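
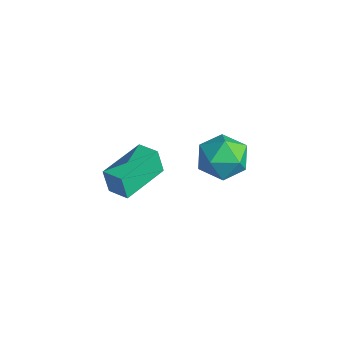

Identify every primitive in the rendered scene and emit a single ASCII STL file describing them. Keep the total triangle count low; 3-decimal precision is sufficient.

solid 
facet normal -0.924 -0.327 -0.200
outer loop
vertex -3.438 -4.355 3.626
vertex -4.183 -2.332 3.764
vertex -3.239 -4.201 2.453
endloop
endfacet
facet normal 0.345 -0.936 -0.064
outer loop
vertex -2.297 -3.868 2.656
vertex -3.438 -4.355 3.626
vertex -3.239 -4.201 2.453
endloop
endfacet
facet normal -0.924 -0.327 -0.199
outer loop
vertex -3.239 -4.201 2.453
vertex -4.183 -2.332 3.764
vertex -3.984 -2.179 2.59
endloop
endfacet
facet normal 0.166 0.127 -0.978
outer loop
vertex -3.984 -2.179 2.59
vertex -2.297 -3.868 2.656
vertex -3.239 -4.201 2.453
endloop
endfacet
facet normal -0.166 -0.128 0.978
outer loop
vertex -3.438 -4.355 3.626
vertex -3.241 -1.999 3.967
vertex -4.183 -2.332 3.764
endloop
endfacet
facet normal 0.346 -0.936 -0.063
outer loop
vertex -2.496 -4.021 3.83
vertex -3.438 -4.355 3.626
vertex -2.297 -3.868 2.656
endloop
endfacet
facet normal -0.167 -0.128 0.978
outer loop
vertex -2.496 -4.021 3.83
vertex -3.241 -1.999 3.967
vertex -3.438 -4.355 3.626
endloop
endfacet
facet normal -0.345 0.937 0.064
outer loop
vertex -4.183 -2.332 3.764
vertex -3.241 -1.999 3.967
vertex -3.984 -2.179 2.59
endloop
endfacet
facet normal 0.166 0.128 -0.978
outer loop
vertex -3.042 -1.845 2.794
vertex -2.297 -3.868 2.656
vertex -3.984 -2.179 2.59
endloop
endfacet
facet normal -0.346 0.936 0.064
outer loop
vertex -3.984 -2.179 2.59
vertex -3.241 -1.999 3.967
vertex -3.042 -1.845 2.794
endloop
endfacet
facet normal 0.924 0.327 0.199
outer loop
vertex -3.042 -1.845 2.794
vertex -2.496 -4.021 3.83
vertex -2.297 -3.868 2.656
endloop
endfacet
facet normal 0.924 0.327 0.200
outer loop
vertex -3.241 -1.999 3.967
vertex -2.496 -4.021 3.83
vertex -3.042 -1.845 2.794
endloop
endfacet
facet normal -0.889 0.433 -0.153
outer loop
vertex -4.409 2.299 0.772
vertex -4.953 1.21 0.853
vertex -4.795 1.888 1.854
endloop
endfacet
facet normal -0.440 0.880 0.177
outer loop
vertex -4.409 2.299 0.772
vertex -4.795 1.888 1.854
vertex -3.714 2.447 1.764
endloop
endfacet
facet normal 0.135 0.962 -0.238
outer loop
vertex -4.409 2.299 0.772
vertex -3.714 2.447 1.764
vertex -3.205 2.114 0.706
endloop
endfacet
facet normal 0.042 0.565 -0.824
outer loop
vertex -4.409 2.299 0.772
vertex -3.205 2.114 0.706
vertex -3.971 1.35 0.143
endloop
endfacet
facet normal -0.591 0.238 -0.771
outer loop
vertex -4.409 2.299 0.772
vertex -3.971 1.35 0.143
vertex -4.953 1.21 0.853
endloop
endfacet
facet normal -0.231 0.573 0.786
outer loop
vertex -3.714 2.447 1.764
vertex -4.795 1.888 1.854
vertex -3.829 1.45 2.457
endloop
endfacet
facet normal -0.956 -0.151 0.253
outer loop
vertex -4.795 1.888 1.854
vertex -4.953 1.21 0.853
vertex -4.595 0.686 1.894
endloop
endfacet
facet normal -0.474 -0.465 -0.748
outer loop
vertex -4.953 1.21 0.853
vertex -3.971 1.35 0.143
vertex -4.086 0.353 0.836
endloop
endfacet
facet normal 0.549 0.064 -0.833
outer loop
vertex -3.971 1.35 0.143
vertex -3.205 2.114 0.706
vertex -3.005 0.912 0.746
endloop
endfacet
facet normal 0.700 0.705 0.115
outer loop
vertex -3.205 2.114 0.706
vertex -3.714 2.447 1.764
vertex -2.847 1.59 1.747
endloop
endfacet
facet normal -0.042 -0.565 0.824
outer loop
vertex -3.391 0.501 1.828
vertex -3.829 1.45 2.457
vertex -4.595 0.686 1.894
endloop
endfacet
facet normal -0.135 -0.962 0.238
outer loop
vertex -3.391 0.501 1.828
vertex -4.595 0.686 1.894
vertex -4.086 0.353 0.836
endloop
endfacet
facet normal 0.440 -0.880 -0.177
outer loop
vertex -3.391 0.501 1.828
vertex -4.086 0.353 0.836
vertex -3.005 0.912 0.746
endloop
endfacet
facet normal 0.889 -0.433 0.153
outer loop
vertex -3.391 0.501 1.828
vertex -3.005 0.912 0.746
vertex -2.847 1.59 1.747
endloop
endfacet
facet normal 0.591 -0.238 0.771
outer loop
vertex -3.391 0.501 1.828
vertex -2.847 1.59 1.747
vertex -3.829 1.45 2.457
endloop
endfacet
facet normal -0.549 -0.064 0.833
outer loop
vertex -4.595 0.686 1.894
vertex -3.829 1.45 2.457
vertex -4.795 1.888 1.854
endloop
endfacet
facet normal -0.700 -0.705 -0.115
outer loop
vertex -4.086 0.353 0.836
vertex -4.595 0.686 1.894
vertex -4.953 1.21 0.853
endloop
endfacet
facet normal 0.231 -0.573 -0.786
outer loop
vertex -3.005 0.912 0.746
vertex -4.086 0.353 0.836
vertex -3.971 1.35 0.143
endloop
endfacet
facet normal 0.956 0.151 -0.253
outer loop
vertex -2.847 1.59 1.747
vertex -3.005 0.912 0.746
vertex -3.205 2.114 0.706
endloop
endfacet
facet normal 0.474 0.465 0.748
outer loop
vertex -3.829 1.45 2.457
vertex -2.847 1.59 1.747
vertex -3.714 2.447 1.764
endloop
endfacet

endsolid


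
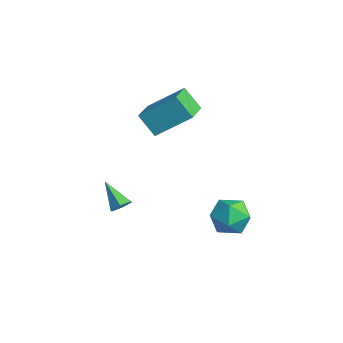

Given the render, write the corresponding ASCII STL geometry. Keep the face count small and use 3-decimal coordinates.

solid 
facet normal 0.768 0.116 -0.630
outer loop
vertex -2.29 0.778 -3.458
vertex -2.58 0.424 -3.877
vertex -2.67 1.037 -3.874
endloop
endfacet
facet normal -0.062 0.821 0.568
outer loop
vertex -2.29 0.778 -3.458
vertex -2.67 1.037 -3.874
vertex -3.84 0.236 -2.843
endloop
endfacet
facet normal 0.767 0.116 -0.631
outer loop
vertex -2.67 1.037 -3.874
vertex -2.58 0.424 -3.877
vertex -2.96 0.683 -4.292
endloop
endfacet
facet normal -0.654 0.737 -0.170
outer loop
vertex -2.67 1.037 -3.874
vertex -2.96 0.683 -4.292
vertex -3.84 0.236 -2.843
endloop
endfacet
facet normal 0.767 0.116 -0.631
outer loop
vertex -2.96 0.683 -4.292
vertex -2.58 0.424 -3.877
vertex -2.87 0.07 -4.295
endloop
endfacet
facet normal -0.832 -0.119 -0.542
outer loop
vertex -2.96 0.683 -4.292
vertex -2.87 0.07 -4.295
vertex -3.84 0.236 -2.843
endloop
endfacet
facet normal 0.768 0.115 -0.630
outer loop
vertex -2.87 0.07 -4.295
vertex -2.58 0.424 -3.877
vertex -2.49 -0.189 -3.879
endloop
endfacet
facet normal -0.416 -0.892 -0.176
outer loop
vertex -2.87 0.07 -4.295
vertex -2.49 -0.189 -3.879
vertex -3.84 0.236 -2.843
endloop
endfacet
facet normal 0.768 0.115 -0.630
outer loop
vertex -2.49 -0.189 -3.879
vertex -2.58 0.424 -3.877
vertex -2.2 0.165 -3.461
endloop
endfacet
facet normal 0.177 -0.808 0.562
outer loop
vertex -2.49 -0.189 -3.879
vertex -2.2 0.165 -3.461
vertex -3.84 0.236 -2.843
endloop
endfacet
facet normal 0.768 0.116 -0.630
outer loop
vertex -2.2 0.165 -3.461
vertex -2.58 0.424 -3.877
vertex -2.29 0.778 -3.458
endloop
endfacet
facet normal 0.354 0.047 0.934
outer loop
vertex -2.2 0.165 -3.461
vertex -2.29 0.778 -3.458
vertex -3.84 0.236 -2.843
endloop
endfacet
facet normal -0.704 0.640 -0.307
outer loop
vertex -3.933 4.625 2.202
vertex -3.097 5.037 1.144
vertex -4.778 3.09 0.939
endloop
endfacet
facet normal -0.593 -0.292 0.751
outer loop
vertex -3.363 1.803 1.556
vertex -3.933 4.625 2.202
vertex -4.778 3.09 0.939
endloop
endfacet
facet normal -0.704 0.640 -0.307
outer loop
vertex -4.778 3.09 0.939
vertex -3.097 5.037 1.144
vertex -3.942 3.502 -0.119
endloop
endfacet
facet normal -0.391 -0.710 -0.585
outer loop
vertex -3.942 3.502 -0.119
vertex -3.363 1.803 1.556
vertex -4.778 3.09 0.939
endloop
endfacet
facet normal 0.391 0.710 0.585
outer loop
vertex -3.933 4.625 2.202
vertex -1.682 3.75 1.761
vertex -3.097 5.037 1.144
endloop
endfacet
facet normal -0.593 -0.292 0.751
outer loop
vertex -2.518 3.338 2.819
vertex -3.933 4.625 2.202
vertex -3.363 1.803 1.556
endloop
endfacet
facet normal 0.391 0.710 0.585
outer loop
vertex -2.518 3.338 2.819
vertex -1.682 3.75 1.761
vertex -3.933 4.625 2.202
endloop
endfacet
facet normal 0.593 0.292 -0.751
outer loop
vertex -3.097 5.037 1.144
vertex -1.682 3.75 1.761
vertex -3.942 3.502 -0.119
endloop
endfacet
facet normal -0.391 -0.710 -0.585
outer loop
vertex -2.527 2.215 0.498
vertex -3.363 1.803 1.556
vertex -3.942 3.502 -0.119
endloop
endfacet
facet normal 0.593 0.292 -0.751
outer loop
vertex -3.942 3.502 -0.119
vertex -1.682 3.75 1.761
vertex -2.527 2.215 0.498
endloop
endfacet
facet normal 0.704 -0.640 0.307
outer loop
vertex -2.527 2.215 0.498
vertex -2.518 3.338 2.819
vertex -3.363 1.803 1.556
endloop
endfacet
facet normal 0.704 -0.640 0.307
outer loop
vertex -1.682 3.75 1.761
vertex -2.518 3.338 2.819
vertex -2.527 2.215 0.498
endloop
endfacet
facet normal -0.282 0.191 0.940
outer loop
vertex 1.915 4.313 -1.968
vertex 1.269 3.418 -1.98
vertex 2.319 3.337 -1.648
endloop
endfacet
facet normal 0.381 0.427 0.820
outer loop
vertex 1.915 4.313 -1.968
vertex 2.319 3.337 -1.648
vertex 2.929 4.007 -2.28
endloop
endfacet
facet normal 0.355 0.892 0.280
outer loop
vertex 1.915 4.313 -1.968
vertex 2.929 4.007 -2.28
vertex 2.256 4.502 -3.001
endloop
endfacet
facet normal -0.323 0.944 0.066
outer loop
vertex 1.915 4.313 -1.968
vertex 2.256 4.502 -3.001
vertex 1.23 4.138 -2.816
endloop
endfacet
facet normal -0.717 0.511 0.474
outer loop
vertex 1.915 4.313 -1.968
vertex 1.23 4.138 -2.816
vertex 1.269 3.418 -1.98
endloop
endfacet
facet normal 0.778 -0.129 0.614
outer loop
vertex 2.929 4.007 -2.28
vertex 2.319 3.337 -1.648
vertex 2.91 2.922 -2.484
endloop
endfacet
facet normal -0.295 -0.510 0.808
outer loop
vertex 2.319 3.337 -1.648
vertex 1.269 3.418 -1.98
vertex 1.884 2.558 -2.299
endloop
endfacet
facet normal -0.999 0.008 0.053
outer loop
vertex 1.269 3.418 -1.98
vertex 1.23 4.138 -2.816
vertex 1.211 3.053 -3.02
endloop
endfacet
facet normal -0.361 0.708 -0.607
outer loop
vertex 1.23 4.138 -2.816
vertex 2.256 4.502 -3.001
vertex 1.821 3.723 -3.652
endloop
endfacet
facet normal 0.737 0.624 -0.260
outer loop
vertex 2.256 4.502 -3.001
vertex 2.929 4.007 -2.28
vertex 2.871 3.642 -3.32
endloop
endfacet
facet normal 0.323 -0.944 -0.066
outer loop
vertex 2.225 2.747 -3.332
vertex 2.91 2.922 -2.484
vertex 1.884 2.558 -2.299
endloop
endfacet
facet normal -0.355 -0.892 -0.280
outer loop
vertex 2.225 2.747 -3.332
vertex 1.884 2.558 -2.299
vertex 1.211 3.053 -3.02
endloop
endfacet
facet normal -0.381 -0.427 -0.820
outer loop
vertex 2.225 2.747 -3.332
vertex 1.211 3.053 -3.02
vertex 1.821 3.723 -3.652
endloop
endfacet
facet normal 0.282 -0.191 -0.940
outer loop
vertex 2.225 2.747 -3.332
vertex 1.821 3.723 -3.652
vertex 2.871 3.642 -3.32
endloop
endfacet
facet normal 0.717 -0.511 -0.474
outer loop
vertex 2.225 2.747 -3.332
vertex 2.871 3.642 -3.32
vertex 2.91 2.922 -2.484
endloop
endfacet
facet normal 0.361 -0.708 0.607
outer loop
vertex 1.884 2.558 -2.299
vertex 2.91 2.922 -2.484
vertex 2.319 3.337 -1.648
endloop
endfacet
facet normal -0.737 -0.624 0.260
outer loop
vertex 1.211 3.053 -3.02
vertex 1.884 2.558 -2.299
vertex 1.269 3.418 -1.98
endloop
endfacet
facet normal -0.778 0.129 -0.614
outer loop
vertex 1.821 3.723 -3.652
vertex 1.211 3.053 -3.02
vertex 1.23 4.138 -2.816
endloop
endfacet
facet normal 0.295 0.510 -0.808
outer loop
vertex 2.871 3.642 -3.32
vertex 1.821 3.723 -3.652
vertex 2.256 4.502 -3.001
endloop
endfacet
facet normal 0.999 -0.008 -0.053
outer loop
vertex 2.91 2.922 -2.484
vertex 2.871 3.642 -3.32
vertex 2.929 4.007 -2.28
endloop
endfacet

endsolid


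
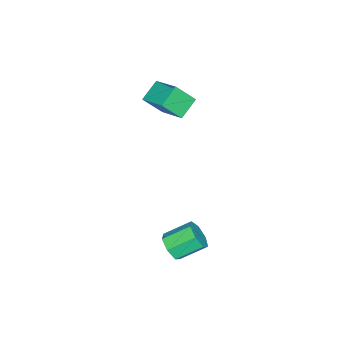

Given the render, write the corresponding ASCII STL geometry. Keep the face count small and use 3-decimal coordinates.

solid 
facet normal 0.517 -0.683 -0.515
outer loop
vertex 2.151 -0.847 -2.901
vertex 1.456 -1.031 -3.355
vertex 2.058 -0.453 -3.517
endloop
endfacet
facet normal 0.847 0.497 0.190
outer loop
vertex 2.151 -0.847 -2.901
vertex 2.058 -0.453 -3.517
vertex 1.319 0.254 -2.072
endloop
endfacet
facet normal 0.847 0.497 0.190
outer loop
vertex 1.319 0.254 -2.072
vertex 2.058 -0.453 -3.517
vertex 1.226 0.648 -2.688
endloop
endfacet
facet normal -0.516 0.684 0.515
outer loop
vertex 1.319 0.254 -2.072
vertex 1.226 0.648 -2.688
vertex 0.624 0.071 -2.525
endloop
endfacet
facet normal 0.517 -0.683 -0.515
outer loop
vertex 2.058 -0.453 -3.517
vertex 1.456 -1.031 -3.355
vertex 1.512 -0.494 -4.011
endloop
endfacet
facet normal 0.430 0.727 -0.535
outer loop
vertex 2.058 -0.453 -3.517
vertex 1.512 -0.494 -4.011
vertex 1.226 0.648 -2.688
endloop
endfacet
facet normal 0.430 0.727 -0.535
outer loop
vertex 1.226 0.648 -2.688
vertex 1.512 -0.494 -4.011
vertex 0.68 0.607 -3.182
endloop
endfacet
facet normal -0.517 0.684 0.514
outer loop
vertex 1.226 0.648 -2.688
vertex 0.68 0.607 -3.182
vertex 0.624 0.071 -2.525
endloop
endfacet
facet normal 0.517 -0.684 -0.516
outer loop
vertex 1.512 -0.494 -4.011
vertex 1.456 -1.031 -3.355
vertex 0.923 -0.939 -4.011
endloop
endfacet
facet normal -0.310 0.411 -0.857
outer loop
vertex 1.512 -0.494 -4.011
vertex 0.923 -0.939 -4.011
vertex 0.68 0.607 -3.182
endloop
endfacet
facet normal -0.311 0.411 -0.857
outer loop
vertex 0.68 0.607 -3.182
vertex 0.923 -0.939 -4.011
vertex 0.092 0.162 -3.182
endloop
endfacet
facet normal -0.518 0.684 0.514
outer loop
vertex 0.68 0.607 -3.182
vertex 0.092 0.162 -3.182
vertex 0.624 0.071 -2.525
endloop
endfacet
facet normal 0.516 -0.684 -0.515
outer loop
vertex 0.923 -0.939 -4.011
vertex 1.456 -1.031 -3.355
vertex 0.736 -1.453 -3.516
endloop
endfacet
facet normal -0.818 -0.216 -0.533
outer loop
vertex 0.923 -0.939 -4.011
vertex 0.736 -1.453 -3.516
vertex 0.092 0.162 -3.182
endloop
endfacet
facet normal -0.817 -0.215 -0.534
outer loop
vertex 0.092 0.162 -3.182
vertex 0.736 -1.453 -3.516
vertex -0.096 -0.352 -2.687
endloop
endfacet
facet normal -0.518 0.684 0.514
outer loop
vertex 0.092 0.162 -3.182
vertex -0.096 -0.352 -2.687
vertex 0.624 0.071 -2.525
endloop
endfacet
facet normal 0.516 -0.684 -0.515
outer loop
vertex 0.736 -1.453 -3.516
vertex 1.456 -1.031 -3.355
vertex 1.091 -1.649 -2.9
endloop
endfacet
facet normal -0.708 -0.680 0.192
outer loop
vertex 0.736 -1.453 -3.516
vertex 1.091 -1.649 -2.9
vertex -0.096 -0.352 -2.687
endloop
endfacet
facet normal -0.708 -0.680 0.192
outer loop
vertex -0.096 -0.352 -2.687
vertex 1.091 -1.649 -2.9
vertex 0.259 -0.548 -2.071
endloop
endfacet
facet normal -0.517 0.683 0.515
outer loop
vertex -0.096 -0.352 -2.687
vertex 0.259 -0.548 -2.071
vertex 0.624 0.071 -2.525
endloop
endfacet
facet normal 0.518 -0.684 -0.514
outer loop
vertex 1.091 -1.649 -2.9
vertex 1.456 -1.031 -3.355
vertex 1.72 -1.379 -2.626
endloop
endfacet
facet normal -0.066 -0.631 0.773
outer loop
vertex 1.091 -1.649 -2.9
vertex 1.72 -1.379 -2.626
vertex 0.259 -0.548 -2.071
endloop
endfacet
facet normal -0.066 -0.631 0.773
outer loop
vertex 0.259 -0.548 -2.071
vertex 1.72 -1.379 -2.626
vertex 0.889 -0.278 -1.797
endloop
endfacet
facet normal -0.517 0.683 0.516
outer loop
vertex 0.259 -0.548 -2.071
vertex 0.889 -0.278 -1.797
vertex 0.624 0.071 -2.525
endloop
endfacet
facet normal 0.517 -0.685 -0.514
outer loop
vertex 1.72 -1.379 -2.626
vertex 1.456 -1.031 -3.355
vertex 2.151 -0.847 -2.901
endloop
endfacet
facet normal 0.626 -0.108 0.772
outer loop
vertex 1.72 -1.379 -2.626
vertex 2.151 -0.847 -2.901
vertex 0.889 -0.278 -1.797
endloop
endfacet
facet normal 0.627 -0.108 0.772
outer loop
vertex 0.889 -0.278 -1.797
vertex 2.151 -0.847 -2.901
vertex 1.319 0.254 -2.072
endloop
endfacet
facet normal -0.516 0.684 0.516
outer loop
vertex 0.889 -0.278 -1.797
vertex 1.319 0.254 -2.072
vertex 0.624 0.071 -2.525
endloop
endfacet
facet normal -0.394 0.547 -0.738
outer loop
vertex -4.13 -2.711 3.195
vertex -3.034 -2.903 2.467
vertex -4.894 -4.261 2.454
endloop
endfacet
facet normal -0.824 0.144 0.548
outer loop
vertex -4.306 -5.077 3.553
vertex -4.13 -2.711 3.195
vertex -4.894 -4.261 2.454
endloop
endfacet
facet normal -0.395 0.548 -0.738
outer loop
vertex -4.894 -4.261 2.454
vertex -3.034 -2.903 2.467
vertex -3.798 -4.453 1.725
endloop
endfacet
facet normal -0.407 -0.824 -0.394
outer loop
vertex -3.798 -4.453 1.725
vertex -4.306 -5.077 3.553
vertex -4.894 -4.261 2.454
endloop
endfacet
facet normal 0.406 0.824 0.394
outer loop
vertex -4.13 -2.711 3.195
vertex -2.446 -3.719 3.566
vertex -3.034 -2.903 2.467
endloop
endfacet
facet normal -0.824 0.144 0.548
outer loop
vertex -3.542 -3.527 4.295
vertex -4.13 -2.711 3.195
vertex -4.306 -5.077 3.553
endloop
endfacet
facet normal 0.407 0.824 0.394
outer loop
vertex -3.542 -3.527 4.295
vertex -2.446 -3.719 3.566
vertex -4.13 -2.711 3.195
endloop
endfacet
facet normal 0.824 -0.144 -0.548
outer loop
vertex -3.034 -2.903 2.467
vertex -2.446 -3.719 3.566
vertex -3.798 -4.453 1.725
endloop
endfacet
facet normal -0.406 -0.824 -0.394
outer loop
vertex -3.21 -5.269 2.825
vertex -4.306 -5.077 3.553
vertex -3.798 -4.453 1.725
endloop
endfacet
facet normal 0.824 -0.144 -0.548
outer loop
vertex -3.798 -4.453 1.725
vertex -2.446 -3.719 3.566
vertex -3.21 -5.269 2.825
endloop
endfacet
facet normal 0.394 -0.548 0.738
outer loop
vertex -3.21 -5.269 2.825
vertex -3.542 -3.527 4.295
vertex -4.306 -5.077 3.553
endloop
endfacet
facet normal 0.395 -0.547 0.738
outer loop
vertex -2.446 -3.719 3.566
vertex -3.542 -3.527 4.295
vertex -3.21 -5.269 2.825
endloop
endfacet

endsolid


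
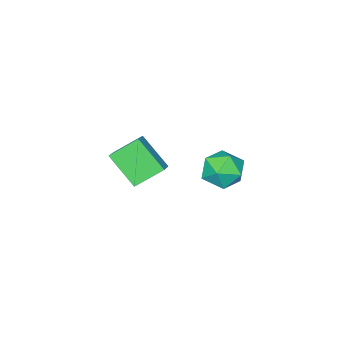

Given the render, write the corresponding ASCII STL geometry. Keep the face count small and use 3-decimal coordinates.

solid 
facet normal -0.668 0.009 0.744
outer loop
vertex -0.508 1.858 2.789
vertex -0.179 0.897 3.096
vertex 0.278 1.768 3.496
endloop
endfacet
facet normal -0.452 0.671 0.588
outer loop
vertex -0.508 1.858 2.789
vertex 0.278 1.768 3.496
vertex 0.342 2.49 2.721
endloop
endfacet
facet normal -0.599 0.795 -0.099
outer loop
vertex -0.508 1.858 2.789
vertex 0.342 2.49 2.721
vertex -0.075 2.066 1.841
endloop
endfacet
facet normal -0.906 0.209 -0.368
outer loop
vertex -0.508 1.858 2.789
vertex -0.075 2.066 1.841
vertex -0.397 1.081 2.074
endloop
endfacet
facet normal -0.949 -0.276 0.153
outer loop
vertex -0.508 1.858 2.789
vertex -0.397 1.081 2.074
vertex -0.179 0.897 3.096
endloop
endfacet
facet normal 0.257 0.696 0.670
outer loop
vertex 0.342 2.49 2.721
vertex 0.278 1.768 3.496
vertex 1.197 1.919 2.986
endloop
endfacet
facet normal -0.095 -0.374 0.923
outer loop
vertex 0.278 1.768 3.496
vertex -0.179 0.897 3.096
vertex 0.875 0.934 3.219
endloop
endfacet
facet normal -0.548 -0.836 -0.034
outer loop
vertex -0.179 0.897 3.096
vertex -0.397 1.081 2.074
vertex 0.458 0.51 2.339
endloop
endfacet
facet normal -0.478 -0.051 -0.877
outer loop
vertex -0.397 1.081 2.074
vertex -0.075 2.066 1.841
vertex 0.522 1.232 1.564
endloop
endfacet
facet normal 0.020 0.897 -0.442
outer loop
vertex -0.075 2.066 1.841
vertex 0.342 2.49 2.721
vertex 0.979 2.103 1.964
endloop
endfacet
facet normal 0.906 -0.209 0.368
outer loop
vertex 1.308 1.142 2.271
vertex 1.197 1.919 2.986
vertex 0.875 0.934 3.219
endloop
endfacet
facet normal 0.599 -0.795 0.099
outer loop
vertex 1.308 1.142 2.271
vertex 0.875 0.934 3.219
vertex 0.458 0.51 2.339
endloop
endfacet
facet normal 0.452 -0.671 -0.588
outer loop
vertex 1.308 1.142 2.271
vertex 0.458 0.51 2.339
vertex 0.522 1.232 1.564
endloop
endfacet
facet normal 0.668 -0.009 -0.744
outer loop
vertex 1.308 1.142 2.271
vertex 0.522 1.232 1.564
vertex 0.979 2.103 1.964
endloop
endfacet
facet normal 0.949 0.276 -0.153
outer loop
vertex 1.308 1.142 2.271
vertex 0.979 2.103 1.964
vertex 1.197 1.919 2.986
endloop
endfacet
facet normal 0.478 0.051 0.877
outer loop
vertex 0.875 0.934 3.219
vertex 1.197 1.919 2.986
vertex 0.278 1.768 3.496
endloop
endfacet
facet normal -0.020 -0.897 0.442
outer loop
vertex 0.458 0.51 2.339
vertex 0.875 0.934 3.219
vertex -0.179 0.897 3.096
endloop
endfacet
facet normal -0.257 -0.696 -0.670
outer loop
vertex 0.522 1.232 1.564
vertex 0.458 0.51 2.339
vertex -0.397 1.081 2.074
endloop
endfacet
facet normal 0.095 0.374 -0.923
outer loop
vertex 0.979 2.103 1.964
vertex 0.522 1.232 1.564
vertex -0.075 2.066 1.841
endloop
endfacet
facet normal 0.548 0.836 0.034
outer loop
vertex 1.197 1.919 2.986
vertex 0.979 2.103 1.964
vertex 0.342 2.49 2.721
endloop
endfacet
facet normal -0.684 0.453 0.573
outer loop
vertex 0.518 -3.473 1.756
vertex 0.397 -1.996 0.444
vertex -0.224 -3.971 1.264
endloop
endfacet
facet normal 0.061 -0.746 0.663
outer loop
vertex 0.883 -4.704 0.336
vertex 0.518 -3.473 1.756
vertex -0.224 -3.971 1.264
endloop
endfacet
facet normal -0.684 0.453 0.573
outer loop
vertex -0.224 -3.971 1.264
vertex 0.397 -1.996 0.444
vertex -0.345 -2.494 -0.048
endloop
endfacet
facet normal -0.727 -0.488 -0.482
outer loop
vertex -0.345 -2.494 -0.048
vertex 0.883 -4.704 0.336
vertex -0.224 -3.971 1.264
endloop
endfacet
facet normal 0.727 0.488 0.482
outer loop
vertex 0.518 -3.473 1.756
vertex 1.504 -2.729 -0.484
vertex 0.397 -1.996 0.444
endloop
endfacet
facet normal 0.061 -0.746 0.663
outer loop
vertex 1.625 -4.206 0.828
vertex 0.518 -3.473 1.756
vertex 0.883 -4.704 0.336
endloop
endfacet
facet normal 0.727 0.488 0.482
outer loop
vertex 1.625 -4.206 0.828
vertex 1.504 -2.729 -0.484
vertex 0.518 -3.473 1.756
endloop
endfacet
facet normal -0.061 0.746 -0.663
outer loop
vertex 0.397 -1.996 0.444
vertex 1.504 -2.729 -0.484
vertex -0.345 -2.494 -0.048
endloop
endfacet
facet normal -0.727 -0.488 -0.482
outer loop
vertex 0.762 -3.227 -0.976
vertex 0.883 -4.704 0.336
vertex -0.345 -2.494 -0.048
endloop
endfacet
facet normal -0.061 0.746 -0.663
outer loop
vertex -0.345 -2.494 -0.048
vertex 1.504 -2.729 -0.484
vertex 0.762 -3.227 -0.976
endloop
endfacet
facet normal 0.684 -0.453 -0.573
outer loop
vertex 0.762 -3.227 -0.976
vertex 1.625 -4.206 0.828
vertex 0.883 -4.704 0.336
endloop
endfacet
facet normal 0.684 -0.453 -0.573
outer loop
vertex 1.504 -2.729 -0.484
vertex 1.625 -4.206 0.828
vertex 0.762 -3.227 -0.976
endloop
endfacet

endsolid


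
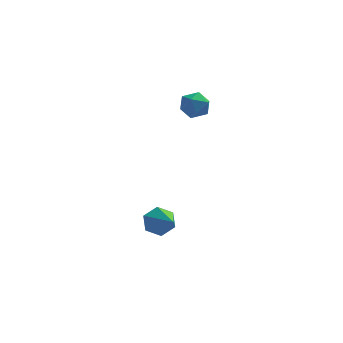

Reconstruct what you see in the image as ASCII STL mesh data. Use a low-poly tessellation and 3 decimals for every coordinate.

solid 
facet normal -0.346 0.796 -0.497
outer loop
vertex -1.359 1.138 -2.708
vertex -1.925 1.089 -2.392
vertex -1.445 1.452 -2.145
endloop
endfacet
facet normal 0.991 0.078 0.108
outer loop
vertex -1.359 1.138 -2.708
vertex -1.445 1.452 -2.145
vertex -1.375 -0.169 -1.608
endloop
endfacet
facet normal -0.347 0.796 -0.496
outer loop
vertex -1.445 1.452 -2.145
vertex -1.925 1.089 -2.392
vertex -2.011 1.402 -1.829
endloop
endfacet
facet normal 0.445 0.299 0.844
outer loop
vertex -1.445 1.452 -2.145
vertex -2.011 1.402 -1.829
vertex -1.375 -0.169 -1.608
endloop
endfacet
facet normal -0.348 0.796 -0.496
outer loop
vertex -2.011 1.402 -1.829
vertex -1.925 1.089 -2.392
vertex -2.49 1.039 -2.075
endloop
endfacet
facet normal -0.428 -0.046 0.902
outer loop
vertex -2.011 1.402 -1.829
vertex -2.49 1.039 -2.075
vertex -1.375 -0.169 -1.608
endloop
endfacet
facet normal -0.349 0.795 -0.497
outer loop
vertex -2.49 1.039 -2.075
vertex -1.925 1.089 -2.392
vertex -2.404 0.725 -2.638
endloop
endfacet
facet normal -0.758 -0.612 0.226
outer loop
vertex -2.49 1.039 -2.075
vertex -2.404 0.725 -2.638
vertex -1.375 -0.169 -1.608
endloop
endfacet
facet normal -0.349 0.795 -0.497
outer loop
vertex -2.404 0.725 -2.638
vertex -1.925 1.089 -2.392
vertex -1.839 0.775 -2.955
endloop
endfacet
facet normal -0.213 -0.833 -0.511
outer loop
vertex -2.404 0.725 -2.638
vertex -1.839 0.775 -2.955
vertex -1.375 -0.169 -1.608
endloop
endfacet
facet normal -0.346 0.796 -0.497
outer loop
vertex -1.839 0.775 -2.955
vertex -1.925 1.089 -2.392
vertex -1.359 1.138 -2.708
endloop
endfacet
facet normal 0.662 -0.487 -0.570
outer loop
vertex -1.839 0.775 -2.955
vertex -1.359 1.138 -2.708
vertex -1.375 -0.169 -1.608
endloop
endfacet
facet normal -0.318 0.041 0.947
outer loop
vertex -1.187 3.353 2.837
vertex -0.856 2.82 2.971
vertex -0.58 3.395 3.039
endloop
endfacet
facet normal -0.270 0.694 0.668
outer loop
vertex -1.187 3.353 2.837
vertex -0.58 3.395 3.039
vertex -0.786 3.772 2.564
endloop
endfacet
facet normal -0.689 0.719 0.090
outer loop
vertex -1.187 3.353 2.837
vertex -0.786 3.772 2.564
vertex -1.19 3.43 2.201
endloop
endfacet
facet normal -0.997 0.079 0.014
outer loop
vertex -1.187 3.353 2.837
vertex -1.19 3.43 2.201
vertex -1.233 2.842 2.452
endloop
endfacet
facet normal -0.768 -0.340 0.543
outer loop
vertex -1.187 3.353 2.837
vertex -1.233 2.842 2.452
vertex -0.856 2.82 2.971
endloop
endfacet
facet normal 0.404 0.794 0.455
outer loop
vertex -0.786 3.772 2.564
vertex -0.58 3.395 3.039
vertex -0.207 3.498 2.528
endloop
endfacet
facet normal 0.327 -0.264 0.907
outer loop
vertex -0.58 3.395 3.039
vertex -0.856 2.82 2.971
vertex -0.25 2.91 2.779
endloop
endfacet
facet normal -0.401 -0.880 0.254
outer loop
vertex -0.856 2.82 2.971
vertex -1.233 2.842 2.452
vertex -0.654 2.568 2.416
endloop
endfacet
facet normal -0.771 -0.201 -0.604
outer loop
vertex -1.233 2.842 2.452
vertex -1.19 3.43 2.201
vertex -0.86 2.945 1.941
endloop
endfacet
facet normal -0.275 0.834 -0.479
outer loop
vertex -1.19 3.43 2.201
vertex -0.786 3.772 2.564
vertex -0.584 3.52 2.009
endloop
endfacet
facet normal 0.997 -0.079 -0.014
outer loop
vertex -0.253 2.987 2.143
vertex -0.207 3.498 2.528
vertex -0.25 2.91 2.779
endloop
endfacet
facet normal 0.689 -0.719 -0.090
outer loop
vertex -0.253 2.987 2.143
vertex -0.25 2.91 2.779
vertex -0.654 2.568 2.416
endloop
endfacet
facet normal 0.270 -0.694 -0.668
outer loop
vertex -0.253 2.987 2.143
vertex -0.654 2.568 2.416
vertex -0.86 2.945 1.941
endloop
endfacet
facet normal 0.318 -0.041 -0.947
outer loop
vertex -0.253 2.987 2.143
vertex -0.86 2.945 1.941
vertex -0.584 3.52 2.009
endloop
endfacet
facet normal 0.768 0.340 -0.543
outer loop
vertex -0.253 2.987 2.143
vertex -0.584 3.52 2.009
vertex -0.207 3.498 2.528
endloop
endfacet
facet normal 0.771 0.201 0.604
outer loop
vertex -0.25 2.91 2.779
vertex -0.207 3.498 2.528
vertex -0.58 3.395 3.039
endloop
endfacet
facet normal 0.275 -0.834 0.479
outer loop
vertex -0.654 2.568 2.416
vertex -0.25 2.91 2.779
vertex -0.856 2.82 2.971
endloop
endfacet
facet normal -0.404 -0.794 -0.455
outer loop
vertex -0.86 2.945 1.941
vertex -0.654 2.568 2.416
vertex -1.233 2.842 2.452
endloop
endfacet
facet normal -0.327 0.264 -0.907
outer loop
vertex -0.584 3.52 2.009
vertex -0.86 2.945 1.941
vertex -1.19 3.43 2.201
endloop
endfacet
facet normal 0.401 0.880 -0.254
outer loop
vertex -0.207 3.498 2.528
vertex -0.584 3.52 2.009
vertex -0.786 3.772 2.564
endloop
endfacet

endsolid


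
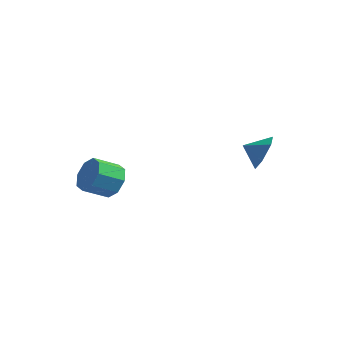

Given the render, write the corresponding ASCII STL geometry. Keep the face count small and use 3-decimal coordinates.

solid 
facet normal 0.814 0.423 -0.397
outer loop
vertex 4.062 2.302 3.758
vertex 3.464 2.651 2.904
vertex 3.57 3.285 3.796
endloop
endfacet
facet normal -0.239 -0.157 0.958
outer loop
vertex 4.062 2.302 3.758
vertex 3.57 3.285 3.796
vertex 2.536 2.169 3.356
endloop
endfacet
facet normal 0.815 0.423 -0.397
outer loop
vertex 3.57 3.285 3.796
vertex 3.464 2.651 2.904
vertex 2.972 3.634 2.941
endloop
endfacet
facet normal -0.678 0.380 0.629
outer loop
vertex 3.57 3.285 3.796
vertex 2.972 3.634 2.941
vertex 2.536 2.169 3.356
endloop
endfacet
facet normal 0.815 0.423 -0.397
outer loop
vertex 2.972 3.634 2.941
vertex 3.464 2.651 2.904
vertex 2.866 3.0 2.049
endloop
endfacet
facet normal -0.961 0.265 -0.074
outer loop
vertex 2.972 3.634 2.941
vertex 2.866 3.0 2.049
vertex 2.536 2.169 3.356
endloop
endfacet
facet normal 0.815 0.423 -0.397
outer loop
vertex 2.866 3.0 2.049
vertex 3.464 2.651 2.904
vertex 3.358 2.017 2.011
endloop
endfacet
facet normal -0.806 -0.386 -0.449
outer loop
vertex 2.866 3.0 2.049
vertex 3.358 2.017 2.011
vertex 2.536 2.169 3.356
endloop
endfacet
facet normal 0.814 0.424 -0.397
outer loop
vertex 3.358 2.017 2.011
vertex 3.464 2.651 2.904
vertex 3.957 1.668 2.866
endloop
endfacet
facet normal -0.367 -0.923 -0.120
outer loop
vertex 3.358 2.017 2.011
vertex 3.957 1.668 2.866
vertex 2.536 2.169 3.356
endloop
endfacet
facet normal 0.814 0.424 -0.397
outer loop
vertex 3.957 1.668 2.866
vertex 3.464 2.651 2.904
vertex 4.062 2.302 3.758
endloop
endfacet
facet normal -0.083 -0.808 0.584
outer loop
vertex 3.957 1.668 2.866
vertex 4.062 2.302 3.758
vertex 2.536 2.169 3.356
endloop
endfacet
facet normal 0.496 0.728 -0.474
outer loop
vertex -0.817 -3.092 2.133
vertex -1.711 -2.748 1.726
vertex -1.173 -2.549 2.594
endloop
endfacet
facet normal 0.745 -0.075 0.663
outer loop
vertex -0.817 -3.092 2.133
vertex -1.173 -2.549 2.594
vertex -1.556 -4.175 2.84
endloop
endfacet
facet normal 0.745 -0.075 0.663
outer loop
vertex -1.556 -4.175 2.84
vertex -1.173 -2.549 2.594
vertex -1.912 -3.632 3.301
endloop
endfacet
facet normal -0.495 -0.728 0.475
outer loop
vertex -1.556 -4.175 2.84
vertex -1.912 -3.632 3.301
vertex -2.449 -3.832 2.434
endloop
endfacet
facet normal 0.497 0.727 -0.474
outer loop
vertex -1.173 -2.549 2.594
vertex -1.711 -2.748 1.726
vertex -1.844 -2.122 2.546
endloop
endfacet
facet normal 0.211 0.430 0.878
outer loop
vertex -1.173 -2.549 2.594
vertex -1.844 -2.122 2.546
vertex -1.912 -3.632 3.301
endloop
endfacet
facet normal 0.211 0.429 0.878
outer loop
vertex -1.912 -3.632 3.301
vertex -1.844 -2.122 2.546
vertex -2.582 -3.206 3.254
endloop
endfacet
facet normal -0.496 -0.727 0.475
outer loop
vertex -1.912 -3.632 3.301
vertex -2.582 -3.206 3.254
vertex -2.449 -3.832 2.434
endloop
endfacet
facet normal 0.495 0.727 -0.475
outer loop
vertex -1.844 -2.122 2.546
vertex -1.711 -2.748 1.726
vertex -2.436 -2.063 2.019
endloop
endfacet
facet normal -0.447 0.682 0.579
outer loop
vertex -1.844 -2.122 2.546
vertex -2.436 -2.063 2.019
vertex -2.582 -3.206 3.254
endloop
endfacet
facet normal -0.447 0.682 0.578
outer loop
vertex -2.582 -3.206 3.254
vertex -2.436 -2.063 2.019
vertex -3.175 -3.147 2.726
endloop
endfacet
facet normal -0.495 -0.727 0.475
outer loop
vertex -2.582 -3.206 3.254
vertex -3.175 -3.147 2.726
vertex -2.449 -3.832 2.434
endloop
endfacet
facet normal 0.495 0.727 -0.475
outer loop
vertex -2.436 -2.063 2.019
vertex -1.711 -2.748 1.726
vertex -2.604 -2.405 1.32
endloop
endfacet
facet normal -0.842 0.535 -0.060
outer loop
vertex -2.436 -2.063 2.019
vertex -2.604 -2.405 1.32
vertex -3.175 -3.147 2.726
endloop
endfacet
facet normal -0.842 0.536 -0.059
outer loop
vertex -3.175 -3.147 2.726
vertex -2.604 -2.405 1.32
vertex -3.343 -3.488 2.027
endloop
endfacet
facet normal -0.496 -0.728 0.474
outer loop
vertex -3.175 -3.147 2.726
vertex -3.343 -3.488 2.027
vertex -2.449 -3.832 2.434
endloop
endfacet
facet normal 0.495 0.728 -0.475
outer loop
vertex -2.604 -2.405 1.32
vertex -1.711 -2.748 1.726
vertex -2.248 -2.948 0.859
endloop
endfacet
facet normal -0.745 0.075 -0.663
outer loop
vertex -2.604 -2.405 1.32
vertex -2.248 -2.948 0.859
vertex -3.343 -3.488 2.027
endloop
endfacet
facet normal -0.745 0.075 -0.663
outer loop
vertex -3.343 -3.488 2.027
vertex -2.248 -2.948 0.859
vertex -2.987 -4.031 1.566
endloop
endfacet
facet normal -0.496 -0.728 0.474
outer loop
vertex -3.343 -3.488 2.027
vertex -2.987 -4.031 1.566
vertex -2.449 -3.832 2.434
endloop
endfacet
facet normal 0.496 0.727 -0.475
outer loop
vertex -2.248 -2.948 0.859
vertex -1.711 -2.748 1.726
vertex -1.578 -3.374 0.906
endloop
endfacet
facet normal -0.211 -0.429 -0.878
outer loop
vertex -2.248 -2.948 0.859
vertex -1.578 -3.374 0.906
vertex -2.987 -4.031 1.566
endloop
endfacet
facet normal -0.211 -0.430 -0.878
outer loop
vertex -2.987 -4.031 1.566
vertex -1.578 -3.374 0.906
vertex -2.316 -4.458 1.614
endloop
endfacet
facet normal -0.497 -0.727 0.474
outer loop
vertex -2.987 -4.031 1.566
vertex -2.316 -4.458 1.614
vertex -2.449 -3.832 2.434
endloop
endfacet
facet normal 0.495 0.727 -0.475
outer loop
vertex -1.578 -3.374 0.906
vertex -1.711 -2.748 1.726
vertex -0.985 -3.433 1.434
endloop
endfacet
facet normal 0.447 -0.682 -0.578
outer loop
vertex -1.578 -3.374 0.906
vertex -0.985 -3.433 1.434
vertex -2.316 -4.458 1.614
endloop
endfacet
facet normal 0.447 -0.682 -0.579
outer loop
vertex -2.316 -4.458 1.614
vertex -0.985 -3.433 1.434
vertex -1.724 -4.517 2.141
endloop
endfacet
facet normal -0.495 -0.727 0.475
outer loop
vertex -2.316 -4.458 1.614
vertex -1.724 -4.517 2.141
vertex -2.449 -3.832 2.434
endloop
endfacet
facet normal 0.496 0.728 -0.474
outer loop
vertex -0.985 -3.433 1.434
vertex -1.711 -2.748 1.726
vertex -0.817 -3.092 2.133
endloop
endfacet
facet normal 0.842 -0.536 0.059
outer loop
vertex -0.985 -3.433 1.434
vertex -0.817 -3.092 2.133
vertex -1.724 -4.517 2.141
endloop
endfacet
facet normal 0.842 -0.536 0.060
outer loop
vertex -1.724 -4.517 2.141
vertex -0.817 -3.092 2.133
vertex -1.556 -4.175 2.84
endloop
endfacet
facet normal -0.495 -0.727 0.475
outer loop
vertex -1.724 -4.517 2.141
vertex -1.556 -4.175 2.84
vertex -2.449 -3.832 2.434
endloop
endfacet

endsolid


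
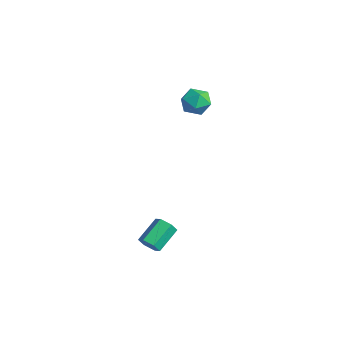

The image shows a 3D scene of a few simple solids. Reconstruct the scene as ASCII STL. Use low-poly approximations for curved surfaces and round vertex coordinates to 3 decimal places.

solid 
facet normal -0.961 -0.000 0.276
outer loop
vertex -3.628 3.106 -0.826
vertex -3.634 2.286 -0.847
vertex -3.435 2.678 -0.154
endloop
endfacet
facet normal -0.620 0.569 0.540
outer loop
vertex -3.628 3.106 -0.826
vertex -3.435 2.678 -0.154
vertex -3.0 3.343 -0.355
endloop
endfacet
facet normal -0.349 0.937 -0.007
outer loop
vertex -3.628 3.106 -0.826
vertex -3.0 3.343 -0.355
vertex -2.93 3.363 -1.172
endloop
endfacet
facet normal -0.522 0.597 -0.609
outer loop
vertex -3.628 3.106 -0.826
vertex -2.93 3.363 -1.172
vertex -3.322 2.71 -1.476
endloop
endfacet
facet normal -0.900 0.018 -0.435
outer loop
vertex -3.628 3.106 -0.826
vertex -3.322 2.71 -1.476
vertex -3.634 2.286 -0.847
endloop
endfacet
facet normal -0.077 0.334 0.939
outer loop
vertex -3.0 3.343 -0.355
vertex -3.435 2.678 -0.154
vertex -2.618 2.67 -0.084
endloop
endfacet
facet normal -0.629 -0.585 0.512
outer loop
vertex -3.435 2.678 -0.154
vertex -3.634 2.286 -0.847
vertex -3.01 2.017 -0.388
endloop
endfacet
facet normal -0.530 -0.558 -0.639
outer loop
vertex -3.634 2.286 -0.847
vertex -3.322 2.71 -1.476
vertex -2.94 2.037 -1.205
endloop
endfacet
facet normal 0.083 0.379 -0.922
outer loop
vertex -3.322 2.71 -1.476
vertex -2.93 3.363 -1.172
vertex -2.505 2.702 -1.406
endloop
endfacet
facet normal 0.362 0.931 0.054
outer loop
vertex -2.93 3.363 -1.172
vertex -3.0 3.343 -0.355
vertex -2.306 3.094 -0.713
endloop
endfacet
facet normal 0.522 -0.597 0.609
outer loop
vertex -2.312 2.274 -0.734
vertex -2.618 2.67 -0.084
vertex -3.01 2.017 -0.388
endloop
endfacet
facet normal 0.349 -0.937 0.007
outer loop
vertex -2.312 2.274 -0.734
vertex -3.01 2.017 -0.388
vertex -2.94 2.037 -1.205
endloop
endfacet
facet normal 0.620 -0.569 -0.540
outer loop
vertex -2.312 2.274 -0.734
vertex -2.94 2.037 -1.205
vertex -2.505 2.702 -1.406
endloop
endfacet
facet normal 0.961 0.000 -0.276
outer loop
vertex -2.312 2.274 -0.734
vertex -2.505 2.702 -1.406
vertex -2.306 3.094 -0.713
endloop
endfacet
facet normal 0.900 -0.018 0.435
outer loop
vertex -2.312 2.274 -0.734
vertex -2.306 3.094 -0.713
vertex -2.618 2.67 -0.084
endloop
endfacet
facet normal -0.083 -0.379 0.922
outer loop
vertex -3.01 2.017 -0.388
vertex -2.618 2.67 -0.084
vertex -3.435 2.678 -0.154
endloop
endfacet
facet normal -0.362 -0.931 -0.054
outer loop
vertex -2.94 2.037 -1.205
vertex -3.01 2.017 -0.388
vertex -3.634 2.286 -0.847
endloop
endfacet
facet normal 0.077 -0.334 -0.939
outer loop
vertex -2.505 2.702 -1.406
vertex -2.94 2.037 -1.205
vertex -3.322 2.71 -1.476
endloop
endfacet
facet normal 0.629 0.585 -0.512
outer loop
vertex -2.306 3.094 -0.713
vertex -2.505 2.702 -1.406
vertex -2.93 3.363 -1.172
endloop
endfacet
facet normal 0.530 0.558 0.639
outer loop
vertex -2.618 2.67 -0.084
vertex -2.306 3.094 -0.713
vertex -3.0 3.343 -0.355
endloop
endfacet
facet normal 0.296 -0.804 -0.516
outer loop
vertex 3.71 -3.0 -4.487
vertex 3.267 -3.275 -4.313
vertex 3.245 -2.984 -4.779
endloop
endfacet
facet normal 0.442 0.594 -0.672
outer loop
vertex 3.71 -3.0 -4.487
vertex 3.245 -2.984 -4.779
vertex 3.317 -1.931 -3.8
endloop
endfacet
facet normal 0.444 0.593 -0.671
outer loop
vertex 3.317 -1.931 -3.8
vertex 3.245 -2.984 -4.779
vertex 2.852 -1.914 -4.093
endloop
endfacet
facet normal -0.295 0.804 0.516
outer loop
vertex 3.317 -1.931 -3.8
vertex 2.852 -1.914 -4.093
vertex 2.873 -2.205 -3.627
endloop
endfacet
facet normal 0.295 -0.804 -0.516
outer loop
vertex 3.245 -2.984 -4.779
vertex 3.267 -3.275 -4.313
vertex 2.801 -3.258 -4.606
endloop
endfacet
facet normal -0.510 0.324 -0.797
outer loop
vertex 3.245 -2.984 -4.779
vertex 2.801 -3.258 -4.606
vertex 2.852 -1.914 -4.093
endloop
endfacet
facet normal -0.511 0.323 -0.797
outer loop
vertex 2.852 -1.914 -4.093
vertex 2.801 -3.258 -4.606
vertex 2.408 -2.189 -3.92
endloop
endfacet
facet normal -0.297 0.804 0.515
outer loop
vertex 2.852 -1.914 -4.093
vertex 2.408 -2.189 -3.92
vertex 2.873 -2.205 -3.627
endloop
endfacet
facet normal 0.295 -0.804 -0.516
outer loop
vertex 2.801 -3.258 -4.606
vertex 3.267 -3.275 -4.313
vertex 2.823 -3.549 -4.14
endloop
endfacet
facet normal -0.954 -0.271 -0.124
outer loop
vertex 2.801 -3.258 -4.606
vertex 2.823 -3.549 -4.14
vertex 2.408 -2.189 -3.92
endloop
endfacet
facet normal -0.954 -0.271 -0.124
outer loop
vertex 2.408 -2.189 -3.92
vertex 2.823 -3.549 -4.14
vertex 2.43 -2.48 -3.453
endloop
endfacet
facet normal -0.297 0.804 0.515
outer loop
vertex 2.408 -2.189 -3.92
vertex 2.43 -2.48 -3.453
vertex 2.873 -2.205 -3.627
endloop
endfacet
facet normal 0.295 -0.804 -0.516
outer loop
vertex 2.823 -3.549 -4.14
vertex 3.267 -3.275 -4.313
vertex 3.288 -3.566 -3.847
endloop
endfacet
facet normal -0.444 -0.594 0.671
outer loop
vertex 2.823 -3.549 -4.14
vertex 3.288 -3.566 -3.847
vertex 2.43 -2.48 -3.453
endloop
endfacet
facet normal -0.443 -0.594 0.672
outer loop
vertex 2.43 -2.48 -3.453
vertex 3.288 -3.566 -3.847
vertex 2.895 -2.496 -3.161
endloop
endfacet
facet normal -0.296 0.804 0.516
outer loop
vertex 2.43 -2.48 -3.453
vertex 2.895 -2.496 -3.161
vertex 2.873 -2.205 -3.627
endloop
endfacet
facet normal 0.297 -0.804 -0.515
outer loop
vertex 3.288 -3.566 -3.847
vertex 3.267 -3.275 -4.313
vertex 3.732 -3.291 -4.02
endloop
endfacet
facet normal 0.511 -0.323 0.797
outer loop
vertex 3.288 -3.566 -3.847
vertex 3.732 -3.291 -4.02
vertex 2.895 -2.496 -3.161
endloop
endfacet
facet normal 0.510 -0.324 0.797
outer loop
vertex 2.895 -2.496 -3.161
vertex 3.732 -3.291 -4.02
vertex 3.339 -2.222 -3.334
endloop
endfacet
facet normal -0.295 0.804 0.516
outer loop
vertex 2.895 -2.496 -3.161
vertex 3.339 -2.222 -3.334
vertex 2.873 -2.205 -3.627
endloop
endfacet
facet normal 0.297 -0.804 -0.515
outer loop
vertex 3.732 -3.291 -4.02
vertex 3.267 -3.275 -4.313
vertex 3.71 -3.0 -4.487
endloop
endfacet
facet normal 0.954 0.271 0.124
outer loop
vertex 3.732 -3.291 -4.02
vertex 3.71 -3.0 -4.487
vertex 3.339 -2.222 -3.334
endloop
endfacet
facet normal 0.955 0.271 0.124
outer loop
vertex 3.339 -2.222 -3.334
vertex 3.71 -3.0 -4.487
vertex 3.317 -1.931 -3.8
endloop
endfacet
facet normal -0.295 0.804 0.516
outer loop
vertex 3.339 -2.222 -3.334
vertex 3.317 -1.931 -3.8
vertex 2.873 -2.205 -3.627
endloop
endfacet

endsolid


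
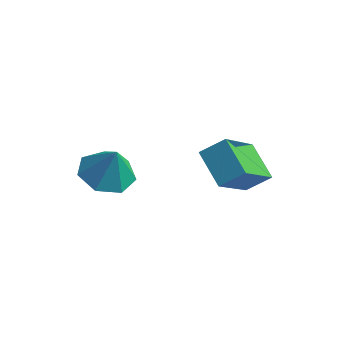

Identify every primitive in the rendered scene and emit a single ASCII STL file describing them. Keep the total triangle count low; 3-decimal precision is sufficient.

solid 
facet normal -0.293 -0.006 -0.956
outer loop
vertex -1.658 -1.092 2.524
vertex -2.28 -0.643 2.712
vertex -1.557 -0.415 2.489
endloop
endfacet
facet normal 0.943 -0.125 0.310
outer loop
vertex -1.658 -1.092 2.524
vertex -1.557 -0.415 2.489
vertex -1.98 -0.637 3.688
endloop
endfacet
facet normal -0.294 -0.004 -0.956
outer loop
vertex -1.557 -0.415 2.489
vertex -2.28 -0.643 2.712
vertex -2.0 0.091 2.623
endloop
endfacet
facet normal 0.746 0.556 0.366
outer loop
vertex -1.557 -0.415 2.489
vertex -2.0 0.091 2.623
vertex -1.98 -0.637 3.688
endloop
endfacet
facet normal -0.294 -0.004 -0.956
outer loop
vertex -2.0 0.091 2.623
vertex -2.28 -0.643 2.712
vertex -2.654 0.044 2.824
endloop
endfacet
facet normal 0.113 0.821 0.559
outer loop
vertex -2.0 0.091 2.623
vertex -2.654 0.044 2.824
vertex -1.98 -0.637 3.688
endloop
endfacet
facet normal -0.294 -0.004 -0.956
outer loop
vertex -2.654 0.044 2.824
vertex -2.28 -0.643 2.712
vertex -3.026 -0.519 2.941
endloop
endfacet
facet normal -0.477 0.470 0.743
outer loop
vertex -2.654 0.044 2.824
vertex -3.026 -0.519 2.941
vertex -1.98 -0.637 3.688
endloop
endfacet
facet normal -0.294 -0.005 -0.956
outer loop
vertex -3.026 -0.519 2.941
vertex -2.28 -0.643 2.712
vertex -2.836 -1.176 2.886
endloop
endfacet
facet normal -0.582 -0.234 0.779
outer loop
vertex -3.026 -0.519 2.941
vertex -2.836 -1.176 2.886
vertex -1.98 -0.637 3.688
endloop
endfacet
facet normal -0.293 -0.006 -0.956
outer loop
vertex -2.836 -1.176 2.886
vertex -2.28 -0.643 2.712
vertex -2.227 -1.431 2.701
endloop
endfacet
facet normal -0.123 -0.758 0.641
outer loop
vertex -2.836 -1.176 2.886
vertex -2.227 -1.431 2.701
vertex -1.98 -0.637 3.688
endloop
endfacet
facet normal -0.294 -0.006 -0.956
outer loop
vertex -2.227 -1.431 2.701
vertex -2.28 -0.643 2.712
vertex -1.658 -1.092 2.524
endloop
endfacet
facet normal 0.557 -0.710 0.431
outer loop
vertex -2.227 -1.431 2.701
vertex -1.658 -1.092 2.524
vertex -1.98 -0.637 3.688
endloop
endfacet
facet normal -0.698 0.556 0.451
outer loop
vertex 0.26 1.099 3.515
vertex 0.472 2.531 2.078
vertex -0.321 0.734 3.066
endloop
endfacet
facet normal -0.103 -0.702 0.705
outer loop
vertex 0.488 0.089 2.542
vertex 0.26 1.099 3.515
vertex -0.321 0.734 3.066
endloop
endfacet
facet normal -0.698 0.556 0.451
outer loop
vertex -0.321 0.734 3.066
vertex 0.472 2.531 2.078
vertex -0.109 2.166 1.628
endloop
endfacet
facet normal -0.709 -0.445 -0.547
outer loop
vertex -0.109 2.166 1.628
vertex 0.488 0.089 2.542
vertex -0.321 0.734 3.066
endloop
endfacet
facet normal 0.709 0.444 0.548
outer loop
vertex 0.26 1.099 3.515
vertex 1.281 1.886 1.554
vertex 0.472 2.531 2.078
endloop
endfacet
facet normal -0.104 -0.702 0.704
outer loop
vertex 1.069 0.454 2.992
vertex 0.26 1.099 3.515
vertex 0.488 0.089 2.542
endloop
endfacet
facet normal 0.709 0.445 0.548
outer loop
vertex 1.069 0.454 2.992
vertex 1.281 1.886 1.554
vertex 0.26 1.099 3.515
endloop
endfacet
facet normal 0.104 0.702 -0.704
outer loop
vertex 0.472 2.531 2.078
vertex 1.281 1.886 1.554
vertex -0.109 2.166 1.628
endloop
endfacet
facet normal -0.709 -0.445 -0.548
outer loop
vertex 0.7 1.521 1.105
vertex 0.488 0.089 2.542
vertex -0.109 2.166 1.628
endloop
endfacet
facet normal 0.104 0.702 -0.705
outer loop
vertex -0.109 2.166 1.628
vertex 1.281 1.886 1.554
vertex 0.7 1.521 1.105
endloop
endfacet
facet normal 0.698 -0.556 -0.451
outer loop
vertex 0.7 1.521 1.105
vertex 1.069 0.454 2.992
vertex 0.488 0.089 2.542
endloop
endfacet
facet normal 0.698 -0.556 -0.451
outer loop
vertex 1.281 1.886 1.554
vertex 1.069 0.454 2.992
vertex 0.7 1.521 1.105
endloop
endfacet

endsolid


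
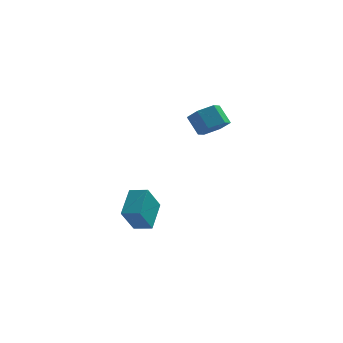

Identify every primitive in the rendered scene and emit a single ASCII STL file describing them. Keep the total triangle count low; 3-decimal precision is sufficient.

solid 
facet normal 0.459 -0.523 -0.718
outer loop
vertex 2.961 -2.919 3.942
vertex 2.385 -2.458 3.238
vertex 3.278 -2.05 3.512
endloop
endfacet
facet normal 0.832 -0.030 0.554
outer loop
vertex 2.961 -2.919 3.942
vertex 3.278 -2.05 3.512
vertex 2.332 -2.202 4.926
endloop
endfacet
facet normal 0.832 -0.030 0.554
outer loop
vertex 2.332 -2.202 4.926
vertex 3.278 -2.05 3.512
vertex 2.649 -1.333 4.496
endloop
endfacet
facet normal -0.459 0.523 0.718
outer loop
vertex 2.332 -2.202 4.926
vertex 2.649 -1.333 4.496
vertex 1.755 -1.742 4.222
endloop
endfacet
facet normal 0.459 -0.523 -0.718
outer loop
vertex 3.278 -2.05 3.512
vertex 2.385 -2.458 3.238
vertex 2.702 -1.589 2.808
endloop
endfacet
facet normal 0.686 0.722 -0.088
outer loop
vertex 3.278 -2.05 3.512
vertex 2.702 -1.589 2.808
vertex 2.649 -1.333 4.496
endloop
endfacet
facet normal 0.685 0.724 -0.088
outer loop
vertex 2.649 -1.333 4.496
vertex 2.702 -1.589 2.808
vertex 2.072 -0.873 3.792
endloop
endfacet
facet normal -0.459 0.523 0.718
outer loop
vertex 2.649 -1.333 4.496
vertex 2.072 -0.873 3.792
vertex 1.755 -1.742 4.222
endloop
endfacet
facet normal 0.459 -0.523 -0.718
outer loop
vertex 2.702 -1.589 2.808
vertex 2.385 -2.458 3.238
vertex 1.808 -1.998 2.534
endloop
endfacet
facet normal -0.147 0.752 -0.642
outer loop
vertex 2.702 -1.589 2.808
vertex 1.808 -1.998 2.534
vertex 2.072 -0.873 3.792
endloop
endfacet
facet normal -0.147 0.752 -0.642
outer loop
vertex 2.072 -0.873 3.792
vertex 1.808 -1.998 2.534
vertex 1.179 -1.281 3.518
endloop
endfacet
facet normal -0.459 0.523 0.718
outer loop
vertex 2.072 -0.873 3.792
vertex 1.179 -1.281 3.518
vertex 1.755 -1.742 4.222
endloop
endfacet
facet normal 0.459 -0.523 -0.718
outer loop
vertex 1.808 -1.998 2.534
vertex 2.385 -2.458 3.238
vertex 1.491 -2.867 2.964
endloop
endfacet
facet normal -0.832 0.030 -0.554
outer loop
vertex 1.808 -1.998 2.534
vertex 1.491 -2.867 2.964
vertex 1.179 -1.281 3.518
endloop
endfacet
facet normal -0.832 0.030 -0.554
outer loop
vertex 1.179 -1.281 3.518
vertex 1.491 -2.867 2.964
vertex 0.862 -2.15 3.948
endloop
endfacet
facet normal -0.459 0.523 0.718
outer loop
vertex 1.179 -1.281 3.518
vertex 0.862 -2.15 3.948
vertex 1.755 -1.742 4.222
endloop
endfacet
facet normal 0.459 -0.523 -0.718
outer loop
vertex 1.491 -2.867 2.964
vertex 2.385 -2.458 3.238
vertex 2.068 -3.327 3.668
endloop
endfacet
facet normal -0.685 -0.723 0.089
outer loop
vertex 1.491 -2.867 2.964
vertex 2.068 -3.327 3.668
vertex 0.862 -2.15 3.948
endloop
endfacet
facet normal -0.685 -0.723 0.087
outer loop
vertex 0.862 -2.15 3.948
vertex 2.068 -3.327 3.668
vertex 1.438 -2.611 4.652
endloop
endfacet
facet normal -0.459 0.523 0.718
outer loop
vertex 0.862 -2.15 3.948
vertex 1.438 -2.611 4.652
vertex 1.755 -1.742 4.222
endloop
endfacet
facet normal 0.459 -0.523 -0.718
outer loop
vertex 2.068 -3.327 3.668
vertex 2.385 -2.458 3.238
vertex 2.961 -2.919 3.942
endloop
endfacet
facet normal 0.147 -0.753 0.642
outer loop
vertex 2.068 -3.327 3.668
vertex 2.961 -2.919 3.942
vertex 1.438 -2.611 4.652
endloop
endfacet
facet normal 0.147 -0.752 0.642
outer loop
vertex 1.438 -2.611 4.652
vertex 2.961 -2.919 3.942
vertex 2.332 -2.202 4.926
endloop
endfacet
facet normal -0.459 0.523 0.718
outer loop
vertex 1.438 -2.611 4.652
vertex 2.332 -2.202 4.926
vertex 1.755 -1.742 4.222
endloop
endfacet
facet normal -0.922 0.325 -0.210
outer loop
vertex -2.721 -4.022 -2.755
vertex -2.349 -2.337 -1.783
vertex -2.071 -3.229 -4.379
endloop
endfacet
facet normal -0.188 -0.851 -0.491
outer loop
vertex -1.011 -3.603 -4.137
vertex -2.721 -4.022 -2.755
vertex -2.071 -3.229 -4.379
endloop
endfacet
facet normal -0.922 0.325 -0.210
outer loop
vertex -2.071 -3.229 -4.379
vertex -2.349 -2.337 -1.783
vertex -1.699 -1.544 -3.407
endloop
endfacet
facet normal 0.339 0.413 -0.845
outer loop
vertex -1.699 -1.544 -3.407
vertex -1.011 -3.603 -4.137
vertex -2.071 -3.229 -4.379
endloop
endfacet
facet normal -0.339 -0.413 0.845
outer loop
vertex -2.721 -4.022 -2.755
vertex -1.289 -2.711 -1.541
vertex -2.349 -2.337 -1.783
endloop
endfacet
facet normal -0.188 -0.851 -0.491
outer loop
vertex -1.661 -4.396 -2.513
vertex -2.721 -4.022 -2.755
vertex -1.011 -3.603 -4.137
endloop
endfacet
facet normal -0.339 -0.413 0.845
outer loop
vertex -1.661 -4.396 -2.513
vertex -1.289 -2.711 -1.541
vertex -2.721 -4.022 -2.755
endloop
endfacet
facet normal 0.188 0.851 0.491
outer loop
vertex -2.349 -2.337 -1.783
vertex -1.289 -2.711 -1.541
vertex -1.699 -1.544 -3.407
endloop
endfacet
facet normal 0.339 0.413 -0.845
outer loop
vertex -0.639 -1.918 -3.165
vertex -1.011 -3.603 -4.137
vertex -1.699 -1.544 -3.407
endloop
endfacet
facet normal 0.188 0.851 0.491
outer loop
vertex -1.699 -1.544 -3.407
vertex -1.289 -2.711 -1.541
vertex -0.639 -1.918 -3.165
endloop
endfacet
facet normal 0.922 -0.325 0.210
outer loop
vertex -0.639 -1.918 -3.165
vertex -1.661 -4.396 -2.513
vertex -1.011 -3.603 -4.137
endloop
endfacet
facet normal 0.922 -0.325 0.210
outer loop
vertex -1.289 -2.711 -1.541
vertex -1.661 -4.396 -2.513
vertex -0.639 -1.918 -3.165
endloop
endfacet

endsolid


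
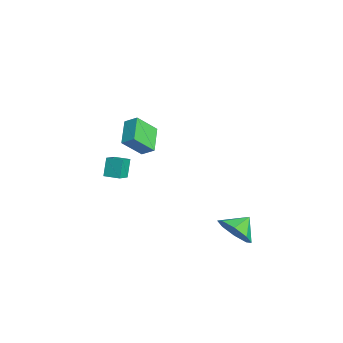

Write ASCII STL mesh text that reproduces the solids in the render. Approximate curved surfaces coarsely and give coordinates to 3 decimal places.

solid 
facet normal 0.402 -0.750 -0.525
outer loop
vertex 3.911 1.471 -3.454
vertex 3.217 0.788 -3.01
vertex 3.218 1.402 -3.886
endloop
endfacet
facet normal 0.011 0.985 -0.174
outer loop
vertex 3.911 1.471 -3.454
vertex 3.218 1.402 -3.886
vertex 2.743 1.672 -2.39
endloop
endfacet
facet normal 0.403 -0.750 -0.525
outer loop
vertex 3.218 1.402 -3.886
vertex 3.217 0.788 -3.01
vertex 2.525 0.973 -3.805
endloop
endfacet
facet normal -0.526 0.792 -0.310
outer loop
vertex 3.218 1.402 -3.886
vertex 2.525 0.973 -3.805
vertex 2.743 1.672 -2.39
endloop
endfacet
facet normal 0.403 -0.750 -0.525
outer loop
vertex 2.525 0.973 -3.805
vertex 3.217 0.788 -3.01
vertex 2.238 0.436 -3.258
endloop
endfacet
facet normal -0.907 0.417 -0.066
outer loop
vertex 2.525 0.973 -3.805
vertex 2.238 0.436 -3.258
vertex 2.743 1.672 -2.39
endloop
endfacet
facet normal 0.403 -0.749 -0.526
outer loop
vertex 2.238 0.436 -3.258
vertex 3.217 0.788 -3.01
vertex 2.524 0.104 -2.566
endloop
endfacet
facet normal -0.907 0.080 0.413
outer loop
vertex 2.238 0.436 -3.258
vertex 2.524 0.104 -2.566
vertex 2.743 1.672 -2.39
endloop
endfacet
facet normal 0.403 -0.749 -0.526
outer loop
vertex 2.524 0.104 -2.566
vertex 3.217 0.788 -3.01
vertex 3.216 0.173 -2.134
endloop
endfacet
facet normal -0.528 -0.022 0.849
outer loop
vertex 2.524 0.104 -2.566
vertex 3.216 0.173 -2.134
vertex 2.743 1.672 -2.39
endloop
endfacet
facet normal 0.402 -0.749 -0.526
outer loop
vertex 3.216 0.173 -2.134
vertex 3.217 0.788 -3.01
vertex 3.909 0.602 -2.215
endloop
endfacet
facet normal 0.009 0.171 0.985
outer loop
vertex 3.216 0.173 -2.134
vertex 3.909 0.602 -2.215
vertex 2.743 1.672 -2.39
endloop
endfacet
facet normal 0.402 -0.750 -0.525
outer loop
vertex 3.909 0.602 -2.215
vertex 3.217 0.788 -3.01
vertex 4.197 1.139 -2.762
endloop
endfacet
facet normal 0.390 0.546 0.741
outer loop
vertex 3.909 0.602 -2.215
vertex 4.197 1.139 -2.762
vertex 2.743 1.672 -2.39
endloop
endfacet
facet normal 0.402 -0.750 -0.526
outer loop
vertex 4.197 1.139 -2.762
vertex 3.217 0.788 -3.01
vertex 3.911 1.471 -3.454
endloop
endfacet
facet normal 0.391 0.883 0.262
outer loop
vertex 4.197 1.139 -2.762
vertex 3.911 1.471 -3.454
vertex 2.743 1.672 -2.39
endloop
endfacet
facet normal -0.499 -0.674 -0.545
outer loop
vertex 0.56 -4.053 3.932
vertex 0.342 -3.026 2.861
vertex 1.859 -4.474 3.264
endloop
endfacet
facet normal 0.146 -0.684 0.715
outer loop
vertex 2.258 -3.934 3.699
vertex 0.56 -4.053 3.932
vertex 1.859 -4.474 3.264
endloop
endfacet
facet normal -0.499 -0.674 -0.544
outer loop
vertex 1.859 -4.474 3.264
vertex 0.342 -3.026 2.861
vertex 1.641 -3.447 2.192
endloop
endfacet
facet normal 0.854 -0.277 -0.439
outer loop
vertex 1.641 -3.447 2.192
vertex 2.258 -3.934 3.699
vertex 1.859 -4.474 3.264
endloop
endfacet
facet normal -0.854 0.277 0.440
outer loop
vertex 0.56 -4.053 3.932
vertex 0.741 -2.486 3.296
vertex 0.342 -3.026 2.861
endloop
endfacet
facet normal 0.146 -0.685 0.714
outer loop
vertex 0.959 -3.513 4.368
vertex 0.56 -4.053 3.932
vertex 2.258 -3.934 3.699
endloop
endfacet
facet normal -0.855 0.277 0.439
outer loop
vertex 0.959 -3.513 4.368
vertex 0.741 -2.486 3.296
vertex 0.56 -4.053 3.932
endloop
endfacet
facet normal -0.146 0.684 -0.715
outer loop
vertex 0.342 -3.026 2.861
vertex 0.741 -2.486 3.296
vertex 1.641 -3.447 2.192
endloop
endfacet
facet normal 0.855 -0.277 -0.439
outer loop
vertex 2.04 -2.907 2.628
vertex 2.258 -3.934 3.699
vertex 1.641 -3.447 2.192
endloop
endfacet
facet normal -0.146 0.684 -0.714
outer loop
vertex 1.641 -3.447 2.192
vertex 0.741 -2.486 3.296
vertex 2.04 -2.907 2.628
endloop
endfacet
facet normal 0.499 0.674 0.545
outer loop
vertex 2.04 -2.907 2.628
vertex 0.959 -3.513 4.368
vertex 2.258 -3.934 3.699
endloop
endfacet
facet normal 0.499 0.674 0.545
outer loop
vertex 0.741 -2.486 3.296
vertex 0.959 -3.513 4.368
vertex 2.04 -2.907 2.628
endloop
endfacet
facet normal -0.599 -0.797 -0.074
outer loop
vertex -2.657 -4.382 -0.617
vertex -3.31 -3.852 -1.036
vertex -2.196 -4.633 -1.651
endloop
endfacet
facet normal 0.694 -0.564 0.447
outer loop
vertex -1.65 -3.908 -1.584
vertex -2.657 -4.382 -0.617
vertex -2.196 -4.633 -1.651
endloop
endfacet
facet normal -0.599 -0.797 -0.074
outer loop
vertex -2.196 -4.633 -1.651
vertex -3.31 -3.852 -1.036
vertex -2.849 -4.103 -2.071
endloop
endfacet
facet normal 0.397 -0.217 -0.892
outer loop
vertex -2.849 -4.103 -2.071
vertex -1.65 -3.908 -1.584
vertex -2.196 -4.633 -1.651
endloop
endfacet
facet normal -0.397 0.216 0.892
outer loop
vertex -2.657 -4.382 -0.617
vertex -2.764 -3.127 -0.969
vertex -3.31 -3.852 -1.036
endloop
endfacet
facet normal 0.694 -0.565 0.446
outer loop
vertex -2.111 -3.657 -0.549
vertex -2.657 -4.382 -0.617
vertex -1.65 -3.908 -1.584
endloop
endfacet
facet normal -0.398 0.216 0.892
outer loop
vertex -2.111 -3.657 -0.549
vertex -2.764 -3.127 -0.969
vertex -2.657 -4.382 -0.617
endloop
endfacet
facet normal -0.695 0.564 -0.446
outer loop
vertex -3.31 -3.852 -1.036
vertex -2.764 -3.127 -0.969
vertex -2.849 -4.103 -2.071
endloop
endfacet
facet normal 0.397 -0.216 -0.892
outer loop
vertex -2.303 -3.378 -2.003
vertex -1.65 -3.908 -1.584
vertex -2.849 -4.103 -2.071
endloop
endfacet
facet normal -0.694 0.565 -0.447
outer loop
vertex -2.849 -4.103 -2.071
vertex -2.764 -3.127 -0.969
vertex -2.303 -3.378 -2.003
endloop
endfacet
facet normal 0.600 0.797 0.074
outer loop
vertex -2.303 -3.378 -2.003
vertex -2.111 -3.657 -0.549
vertex -1.65 -3.908 -1.584
endloop
endfacet
facet normal 0.599 0.797 0.074
outer loop
vertex -2.764 -3.127 -0.969
vertex -2.111 -3.657 -0.549
vertex -2.303 -3.378 -2.003
endloop
endfacet

endsolid


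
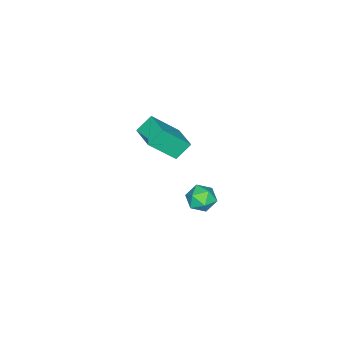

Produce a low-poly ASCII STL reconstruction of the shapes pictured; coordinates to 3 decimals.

solid 
facet normal -0.965 -0.048 -0.259
outer loop
vertex -2.387 -2.864 -3.288
vertex -2.447 -3.534 -2.94
vertex -2.582 -2.895 -2.557
endloop
endfacet
facet normal -0.757 0.629 -0.175
outer loop
vertex -2.387 -2.864 -3.288
vertex -2.582 -2.895 -2.557
vertex -2.091 -2.371 -2.796
endloop
endfacet
facet normal -0.215 0.752 -0.624
outer loop
vertex -2.387 -2.864 -3.288
vertex -2.091 -2.371 -2.796
vertex -1.653 -2.686 -3.327
endloop
endfacet
facet normal -0.089 0.149 -0.985
outer loop
vertex -2.387 -2.864 -3.288
vertex -1.653 -2.686 -3.327
vertex -1.873 -3.404 -3.416
endloop
endfacet
facet normal -0.552 -0.345 -0.759
outer loop
vertex -2.387 -2.864 -3.288
vertex -1.873 -3.404 -3.416
vertex -2.447 -3.534 -2.94
endloop
endfacet
facet normal -0.512 0.704 0.492
outer loop
vertex -2.091 -2.371 -2.796
vertex -2.582 -2.895 -2.557
vertex -1.967 -2.736 -2.144
endloop
endfacet
facet normal -0.848 -0.393 0.356
outer loop
vertex -2.582 -2.895 -2.557
vertex -2.447 -3.534 -2.94
vertex -2.187 -3.454 -2.233
endloop
endfacet
facet normal -0.179 -0.873 -0.454
outer loop
vertex -2.447 -3.534 -2.94
vertex -1.873 -3.404 -3.416
vertex -1.749 -3.769 -2.764
endloop
endfacet
facet normal 0.569 -0.073 -0.819
outer loop
vertex -1.873 -3.404 -3.416
vertex -1.653 -2.686 -3.327
vertex -1.258 -3.245 -3.003
endloop
endfacet
facet normal 0.363 0.902 -0.235
outer loop
vertex -1.653 -2.686 -3.327
vertex -2.091 -2.371 -2.796
vertex -1.393 -2.606 -2.62
endloop
endfacet
facet normal 0.089 -0.149 0.985
outer loop
vertex -1.453 -3.276 -2.272
vertex -1.967 -2.736 -2.144
vertex -2.187 -3.454 -2.233
endloop
endfacet
facet normal 0.215 -0.752 0.624
outer loop
vertex -1.453 -3.276 -2.272
vertex -2.187 -3.454 -2.233
vertex -1.749 -3.769 -2.764
endloop
endfacet
facet normal 0.757 -0.629 0.175
outer loop
vertex -1.453 -3.276 -2.272
vertex -1.749 -3.769 -2.764
vertex -1.258 -3.245 -3.003
endloop
endfacet
facet normal 0.965 0.048 0.259
outer loop
vertex -1.453 -3.276 -2.272
vertex -1.258 -3.245 -3.003
vertex -1.393 -2.606 -2.62
endloop
endfacet
facet normal 0.552 0.345 0.759
outer loop
vertex -1.453 -3.276 -2.272
vertex -1.393 -2.606 -2.62
vertex -1.967 -2.736 -2.144
endloop
endfacet
facet normal -0.569 0.073 0.819
outer loop
vertex -2.187 -3.454 -2.233
vertex -1.967 -2.736 -2.144
vertex -2.582 -2.895 -2.557
endloop
endfacet
facet normal -0.363 -0.902 0.235
outer loop
vertex -1.749 -3.769 -2.764
vertex -2.187 -3.454 -2.233
vertex -2.447 -3.534 -2.94
endloop
endfacet
facet normal 0.512 -0.704 -0.492
outer loop
vertex -1.258 -3.245 -3.003
vertex -1.749 -3.769 -2.764
vertex -1.873 -3.404 -3.416
endloop
endfacet
facet normal 0.848 0.393 -0.356
outer loop
vertex -1.393 -2.606 -2.62
vertex -1.258 -3.245 -3.003
vertex -1.653 -2.686 -3.327
endloop
endfacet
facet normal 0.179 0.873 0.454
outer loop
vertex -1.967 -2.736 -2.144
vertex -1.393 -2.606 -2.62
vertex -2.091 -2.371 -2.796
endloop
endfacet
facet normal -0.632 0.387 0.671
outer loop
vertex -0.425 -4.674 3.546
vertex 0.357 -3.673 3.705
vertex -1.264 -3.815 2.259
endloop
endfacet
facet normal -0.611 -0.782 -0.124
outer loop
vertex -0.657 -4.187 1.615
vertex -0.425 -4.674 3.546
vertex -1.264 -3.815 2.259
endloop
endfacet
facet normal -0.632 0.387 0.671
outer loop
vertex -1.264 -3.815 2.259
vertex 0.357 -3.673 3.705
vertex -0.482 -2.814 2.418
endloop
endfacet
facet normal -0.476 0.488 -0.731
outer loop
vertex -0.482 -2.814 2.418
vertex -0.657 -4.187 1.615
vertex -1.264 -3.815 2.259
endloop
endfacet
facet normal 0.476 -0.488 0.731
outer loop
vertex -0.425 -4.674 3.546
vertex 0.964 -4.045 3.061
vertex 0.357 -3.673 3.705
endloop
endfacet
facet normal -0.611 -0.782 -0.124
outer loop
vertex 0.182 -5.046 2.902
vertex -0.425 -4.674 3.546
vertex -0.657 -4.187 1.615
endloop
endfacet
facet normal 0.476 -0.488 0.731
outer loop
vertex 0.182 -5.046 2.902
vertex 0.964 -4.045 3.061
vertex -0.425 -4.674 3.546
endloop
endfacet
facet normal 0.611 0.782 0.124
outer loop
vertex 0.357 -3.673 3.705
vertex 0.964 -4.045 3.061
vertex -0.482 -2.814 2.418
endloop
endfacet
facet normal -0.476 0.488 -0.731
outer loop
vertex 0.125 -3.186 1.774
vertex -0.657 -4.187 1.615
vertex -0.482 -2.814 2.418
endloop
endfacet
facet normal 0.611 0.782 0.124
outer loop
vertex -0.482 -2.814 2.418
vertex 0.964 -4.045 3.061
vertex 0.125 -3.186 1.774
endloop
endfacet
facet normal 0.632 -0.387 -0.671
outer loop
vertex 0.125 -3.186 1.774
vertex 0.182 -5.046 2.902
vertex -0.657 -4.187 1.615
endloop
endfacet
facet normal 0.632 -0.387 -0.671
outer loop
vertex 0.964 -4.045 3.061
vertex 0.182 -5.046 2.902
vertex 0.125 -3.186 1.774
endloop
endfacet

endsolid


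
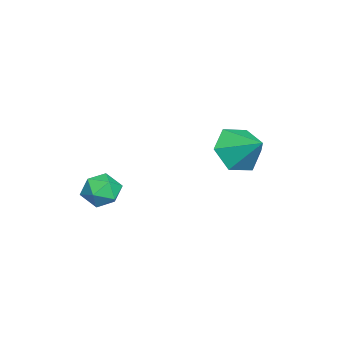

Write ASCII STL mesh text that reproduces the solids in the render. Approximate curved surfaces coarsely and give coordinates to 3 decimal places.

solid 
facet normal -0.478 -0.686 -0.548
outer loop
vertex -1.244 0.586 -2.656
vertex -1.847 1.225 -2.93
vertex -1.079 1.078 -3.416
endloop
endfacet
facet normal 0.982 -0.044 0.184
outer loop
vertex -1.244 0.586 -2.656
vertex -1.079 1.078 -3.416
vertex -1.253 2.075 -2.25
endloop
endfacet
facet normal -0.478 -0.686 -0.548
outer loop
vertex -1.079 1.078 -3.416
vertex -1.847 1.225 -2.93
vertex -1.682 1.717 -3.69
endloop
endfacet
facet normal 0.751 0.553 -0.361
outer loop
vertex -1.079 1.078 -3.416
vertex -1.682 1.717 -3.69
vertex -1.253 2.075 -2.25
endloop
endfacet
facet normal -0.479 -0.686 -0.548
outer loop
vertex -1.682 1.717 -3.69
vertex -1.847 1.225 -2.93
vertex -2.449 1.864 -3.204
endloop
endfacet
facet normal 0.028 0.968 -0.249
outer loop
vertex -1.682 1.717 -3.69
vertex -2.449 1.864 -3.204
vertex -1.253 2.075 -2.25
endloop
endfacet
facet normal -0.479 -0.686 -0.548
outer loop
vertex -2.449 1.864 -3.204
vertex -1.847 1.225 -2.93
vertex -2.614 1.372 -2.444
endloop
endfacet
facet normal -0.464 0.786 0.408
outer loop
vertex -2.449 1.864 -3.204
vertex -2.614 1.372 -2.444
vertex -1.253 2.075 -2.25
endloop
endfacet
facet normal -0.479 -0.686 -0.548
outer loop
vertex -2.614 1.372 -2.444
vertex -1.847 1.225 -2.93
vertex -2.012 0.733 -2.17
endloop
endfacet
facet normal -0.234 0.189 0.954
outer loop
vertex -2.614 1.372 -2.444
vertex -2.012 0.733 -2.17
vertex -1.253 2.075 -2.25
endloop
endfacet
facet normal -0.478 -0.686 -0.548
outer loop
vertex -2.012 0.733 -2.17
vertex -1.847 1.225 -2.93
vertex -1.244 0.586 -2.656
endloop
endfacet
facet normal 0.489 -0.227 0.842
outer loop
vertex -2.012 0.733 -2.17
vertex -1.244 0.586 -2.656
vertex -1.253 2.075 -2.25
endloop
endfacet
facet normal -0.816 0.478 0.324
outer loop
vertex 1.527 -1.616 -2.979
vertex 1.14 -2.106 -3.23
vertex 1.367 -2.147 -2.598
endloop
endfacet
facet normal -0.258 0.613 0.747
outer loop
vertex 1.527 -1.616 -2.979
vertex 1.367 -2.147 -2.598
vertex 1.993 -1.9 -2.585
endloop
endfacet
facet normal 0.258 0.902 0.345
outer loop
vertex 1.527 -1.616 -2.979
vertex 1.993 -1.9 -2.585
vertex 2.153 -1.707 -3.21
endloop
endfacet
facet normal 0.017 0.945 -0.326
outer loop
vertex 1.527 -1.616 -2.979
vertex 2.153 -1.707 -3.21
vertex 1.626 -1.835 -3.608
endloop
endfacet
facet normal -0.646 0.684 -0.340
outer loop
vertex 1.527 -1.616 -2.979
vertex 1.626 -1.835 -3.608
vertex 1.14 -2.106 -3.23
endloop
endfacet
facet normal -0.018 -0.008 1.000
outer loop
vertex 1.993 -1.9 -2.585
vertex 1.367 -2.147 -2.598
vertex 1.894 -2.565 -2.592
endloop
endfacet
facet normal -0.921 -0.227 0.316
outer loop
vertex 1.367 -2.147 -2.598
vertex 1.14 -2.106 -3.23
vertex 1.367 -2.693 -2.99
endloop
endfacet
facet normal -0.646 0.104 -0.756
outer loop
vertex 1.14 -2.106 -3.23
vertex 1.626 -1.835 -3.608
vertex 1.527 -2.5 -3.615
endloop
endfacet
facet normal 0.427 0.527 -0.735
outer loop
vertex 1.626 -1.835 -3.608
vertex 2.153 -1.707 -3.21
vertex 2.153 -2.253 -3.602
endloop
endfacet
facet normal 0.816 0.459 0.351
outer loop
vertex 2.153 -1.707 -3.21
vertex 1.993 -1.9 -2.585
vertex 2.38 -2.294 -2.97
endloop
endfacet
facet normal -0.017 -0.945 0.326
outer loop
vertex 1.993 -2.784 -3.221
vertex 1.894 -2.565 -2.592
vertex 1.367 -2.693 -2.99
endloop
endfacet
facet normal -0.258 -0.902 -0.345
outer loop
vertex 1.993 -2.784 -3.221
vertex 1.367 -2.693 -2.99
vertex 1.527 -2.5 -3.615
endloop
endfacet
facet normal 0.258 -0.613 -0.747
outer loop
vertex 1.993 -2.784 -3.221
vertex 1.527 -2.5 -3.615
vertex 2.153 -2.253 -3.602
endloop
endfacet
facet normal 0.816 -0.478 -0.324
outer loop
vertex 1.993 -2.784 -3.221
vertex 2.153 -2.253 -3.602
vertex 2.38 -2.294 -2.97
endloop
endfacet
facet normal 0.646 -0.684 0.340
outer loop
vertex 1.993 -2.784 -3.221
vertex 2.38 -2.294 -2.97
vertex 1.894 -2.565 -2.592
endloop
endfacet
facet normal -0.427 -0.527 0.735
outer loop
vertex 1.367 -2.693 -2.99
vertex 1.894 -2.565 -2.592
vertex 1.367 -2.147 -2.598
endloop
endfacet
facet normal -0.816 -0.459 -0.351
outer loop
vertex 1.527 -2.5 -3.615
vertex 1.367 -2.693 -2.99
vertex 1.14 -2.106 -3.23
endloop
endfacet
facet normal 0.018 0.008 -1.000
outer loop
vertex 2.153 -2.253 -3.602
vertex 1.527 -2.5 -3.615
vertex 1.626 -1.835 -3.608
endloop
endfacet
facet normal 0.921 0.227 -0.316
outer loop
vertex 2.38 -2.294 -2.97
vertex 2.153 -2.253 -3.602
vertex 2.153 -1.707 -3.21
endloop
endfacet
facet normal 0.646 -0.104 0.756
outer loop
vertex 1.894 -2.565 -2.592
vertex 2.38 -2.294 -2.97
vertex 1.993 -1.9 -2.585
endloop
endfacet

endsolid


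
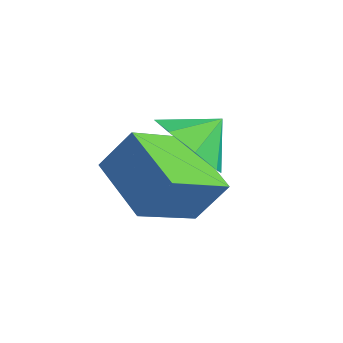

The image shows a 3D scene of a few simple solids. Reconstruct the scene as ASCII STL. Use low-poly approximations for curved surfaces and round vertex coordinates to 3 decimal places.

solid 
facet normal -0.930 0.059 0.362
outer loop
vertex -0.553 -1.311 -0.082
vertex -0.77 0.382 -0.916
vertex -1.017 -1.909 -1.175
endloop
endfacet
facet normal 0.114 -0.891 0.439
outer loop
vertex 0.75 -2.022 -1.864
vertex -0.553 -1.311 -0.082
vertex -1.017 -1.909 -1.175
endloop
endfacet
facet normal -0.930 0.059 0.362
outer loop
vertex -1.017 -1.909 -1.175
vertex -0.77 0.382 -0.916
vertex -1.234 -0.216 -2.01
endloop
endfacet
facet normal -0.349 -0.450 -0.822
outer loop
vertex -1.234 -0.216 -2.01
vertex 0.75 -2.022 -1.864
vertex -1.017 -1.909 -1.175
endloop
endfacet
facet normal 0.349 0.450 0.822
outer loop
vertex -0.553 -1.311 -0.082
vertex 0.997 0.269 -1.605
vertex -0.77 0.382 -0.916
endloop
endfacet
facet normal 0.114 -0.891 0.439
outer loop
vertex 1.214 -1.424 -0.77
vertex -0.553 -1.311 -0.082
vertex 0.75 -2.022 -1.864
endloop
endfacet
facet normal 0.349 0.450 0.822
outer loop
vertex 1.214 -1.424 -0.77
vertex 0.997 0.269 -1.605
vertex -0.553 -1.311 -0.082
endloop
endfacet
facet normal -0.114 0.891 -0.439
outer loop
vertex -0.77 0.382 -0.916
vertex 0.997 0.269 -1.605
vertex -1.234 -0.216 -2.01
endloop
endfacet
facet normal -0.349 -0.450 -0.822
outer loop
vertex 0.533 -0.329 -2.698
vertex 0.75 -2.022 -1.864
vertex -1.234 -0.216 -2.01
endloop
endfacet
facet normal -0.114 0.891 -0.439
outer loop
vertex -1.234 -0.216 -2.01
vertex 0.997 0.269 -1.605
vertex 0.533 -0.329 -2.698
endloop
endfacet
facet normal 0.930 -0.059 -0.362
outer loop
vertex 0.533 -0.329 -2.698
vertex 1.214 -1.424 -0.77
vertex 0.75 -2.022 -1.864
endloop
endfacet
facet normal 0.930 -0.059 -0.362
outer loop
vertex 0.997 0.269 -1.605
vertex 1.214 -1.424 -0.77
vertex 0.533 -0.329 -2.698
endloop
endfacet
facet normal -0.109 -0.779 -0.617
outer loop
vertex 1.734 -0.494 -0.504
vertex 1.182 -0.993 0.223
vertex 0.954 -0.343 -0.557
endloop
endfacet
facet normal 0.198 0.966 -0.166
outer loop
vertex 1.734 -0.494 -0.504
vertex 0.954 -0.343 -0.557
vertex 1.298 -0.167 0.877
endloop
endfacet
facet normal -0.109 -0.779 -0.617
outer loop
vertex 0.954 -0.343 -0.557
vertex 1.182 -0.993 0.223
vertex 0.308 -0.573 -0.153
endloop
endfacet
facet normal -0.352 0.935 -0.030
outer loop
vertex 0.954 -0.343 -0.557
vertex 0.308 -0.573 -0.153
vertex 1.298 -0.167 0.877
endloop
endfacet
facet normal -0.109 -0.779 -0.618
outer loop
vertex 0.308 -0.573 -0.153
vertex 1.182 -0.993 0.223
vertex 0.174 -1.049 0.471
endloop
endfacet
facet normal -0.653 0.663 0.366
outer loop
vertex 0.308 -0.573 -0.153
vertex 0.174 -1.049 0.471
vertex 1.298 -0.167 0.877
endloop
endfacet
facet normal -0.109 -0.779 -0.617
outer loop
vertex 0.174 -1.049 0.471
vertex 1.182 -0.993 0.223
vertex 0.63 -1.492 0.95
endloop
endfacet
facet normal -0.529 0.310 0.790
outer loop
vertex 0.174 -1.049 0.471
vertex 0.63 -1.492 0.95
vertex 1.298 -0.167 0.877
endloop
endfacet
facet normal -0.110 -0.779 -0.618
outer loop
vertex 0.63 -1.492 0.95
vertex 1.182 -0.993 0.223
vertex 1.41 -1.643 1.002
endloop
endfacet
facet normal -0.051 0.080 0.995
outer loop
vertex 0.63 -1.492 0.95
vertex 1.41 -1.643 1.002
vertex 1.298 -0.167 0.877
endloop
endfacet
facet normal -0.109 -0.779 -0.618
outer loop
vertex 1.41 -1.643 1.002
vertex 1.182 -0.993 0.223
vertex 2.056 -1.413 0.598
endloop
endfacet
facet normal 0.498 0.111 0.860
outer loop
vertex 1.41 -1.643 1.002
vertex 2.056 -1.413 0.598
vertex 1.298 -0.167 0.877
endloop
endfacet
facet normal -0.109 -0.779 -0.618
outer loop
vertex 2.056 -1.413 0.598
vertex 1.182 -0.993 0.223
vertex 2.19 -0.937 -0.026
endloop
endfacet
facet normal 0.799 0.382 0.463
outer loop
vertex 2.056 -1.413 0.598
vertex 2.19 -0.937 -0.026
vertex 1.298 -0.167 0.877
endloop
endfacet
facet normal -0.109 -0.779 -0.618
outer loop
vertex 2.19 -0.937 -0.026
vertex 1.182 -0.993 0.223
vertex 1.734 -0.494 -0.504
endloop
endfacet
facet normal 0.675 0.737 0.039
outer loop
vertex 2.19 -0.937 -0.026
vertex 1.734 -0.494 -0.504
vertex 1.298 -0.167 0.877
endloop
endfacet

endsolid
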